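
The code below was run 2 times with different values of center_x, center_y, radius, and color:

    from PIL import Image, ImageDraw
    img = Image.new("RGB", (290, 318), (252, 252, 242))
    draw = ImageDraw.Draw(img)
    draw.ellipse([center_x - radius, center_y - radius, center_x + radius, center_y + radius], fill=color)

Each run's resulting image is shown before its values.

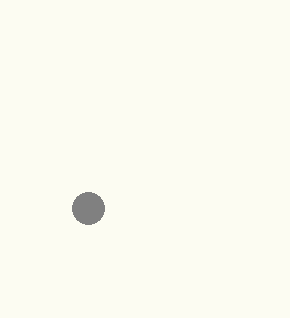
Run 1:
center_x = 88
center_y = 208
radius = 16
color = 'gray'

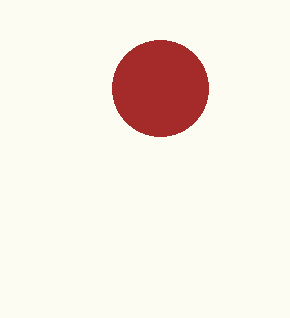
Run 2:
center_x = 160
center_y = 88
radius = 48
color = 'brown'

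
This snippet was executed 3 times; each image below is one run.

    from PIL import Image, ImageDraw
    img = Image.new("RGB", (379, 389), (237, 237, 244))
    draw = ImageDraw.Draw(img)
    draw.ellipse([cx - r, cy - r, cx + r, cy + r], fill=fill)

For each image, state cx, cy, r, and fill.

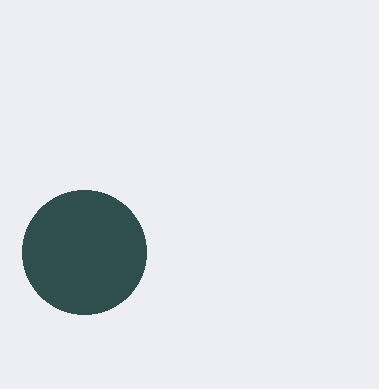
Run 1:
cx = 84, cy = 252, r = 62, fill = 'darkslategray'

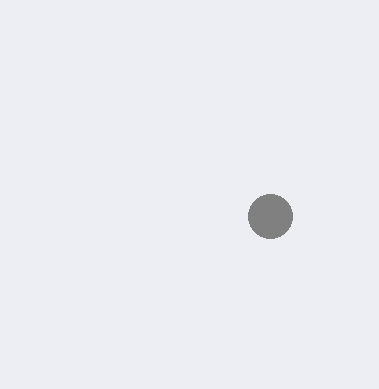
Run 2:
cx = 270
cy = 216
r = 22
fill = 'gray'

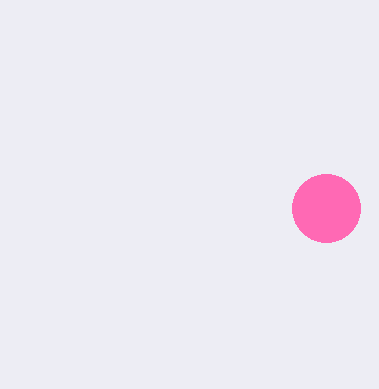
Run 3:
cx = 326, cy = 208, r = 34, fill = 'hotpink'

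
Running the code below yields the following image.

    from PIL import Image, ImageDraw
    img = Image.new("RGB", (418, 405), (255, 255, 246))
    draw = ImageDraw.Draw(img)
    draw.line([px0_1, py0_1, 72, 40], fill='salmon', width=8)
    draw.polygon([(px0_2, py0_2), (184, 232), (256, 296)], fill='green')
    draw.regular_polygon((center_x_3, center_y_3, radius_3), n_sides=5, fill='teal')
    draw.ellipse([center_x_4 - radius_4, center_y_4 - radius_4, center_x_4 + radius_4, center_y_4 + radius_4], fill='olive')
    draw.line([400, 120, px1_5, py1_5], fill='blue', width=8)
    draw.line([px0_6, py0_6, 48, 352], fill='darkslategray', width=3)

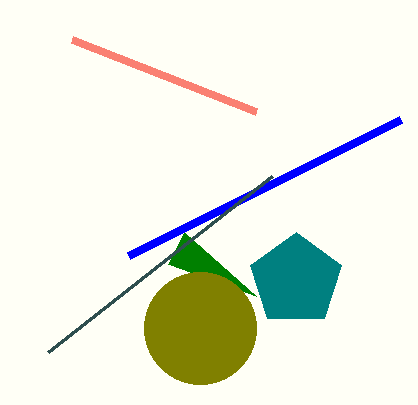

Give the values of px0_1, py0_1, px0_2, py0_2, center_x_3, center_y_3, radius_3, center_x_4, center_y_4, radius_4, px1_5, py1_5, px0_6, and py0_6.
px0_1 = 256; py0_1 = 112; px0_2 = 168; py0_2 = 264; center_x_3 = 296; center_y_3 = 280; radius_3 = 48; center_x_4 = 200; center_y_4 = 328; radius_4 = 56; px1_5 = 128; py1_5 = 256; px0_6 = 272; py0_6 = 176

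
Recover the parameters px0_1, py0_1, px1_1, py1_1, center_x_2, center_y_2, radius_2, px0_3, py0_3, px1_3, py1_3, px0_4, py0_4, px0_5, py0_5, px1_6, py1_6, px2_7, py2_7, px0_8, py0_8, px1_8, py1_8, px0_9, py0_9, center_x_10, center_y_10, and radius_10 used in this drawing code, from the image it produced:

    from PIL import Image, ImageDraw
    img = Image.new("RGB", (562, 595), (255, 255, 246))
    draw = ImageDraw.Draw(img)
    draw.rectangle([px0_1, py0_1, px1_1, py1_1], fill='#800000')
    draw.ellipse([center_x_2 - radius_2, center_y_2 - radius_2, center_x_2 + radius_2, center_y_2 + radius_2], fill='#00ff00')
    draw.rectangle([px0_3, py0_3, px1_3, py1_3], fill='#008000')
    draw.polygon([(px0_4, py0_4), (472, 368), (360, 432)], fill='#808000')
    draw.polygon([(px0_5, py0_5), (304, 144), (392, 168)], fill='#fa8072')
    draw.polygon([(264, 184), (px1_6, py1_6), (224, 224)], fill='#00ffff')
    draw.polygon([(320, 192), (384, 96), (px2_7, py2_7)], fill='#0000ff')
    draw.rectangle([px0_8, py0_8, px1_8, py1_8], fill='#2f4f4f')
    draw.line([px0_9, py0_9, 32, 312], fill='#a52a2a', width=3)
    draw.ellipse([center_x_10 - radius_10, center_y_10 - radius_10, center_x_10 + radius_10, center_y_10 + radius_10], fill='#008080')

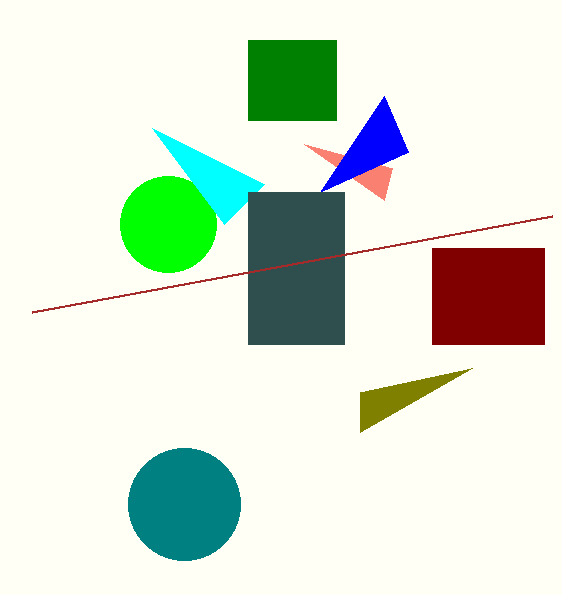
px0_1 = 432, py0_1 = 248, px1_1 = 544, py1_1 = 344, center_x_2 = 168, center_y_2 = 224, radius_2 = 48, px0_3 = 248, py0_3 = 40, px1_3 = 336, py1_3 = 120, px0_4 = 360, py0_4 = 392, px0_5 = 384, py0_5 = 200, px1_6 = 152, py1_6 = 128, px2_7 = 408, py2_7 = 152, px0_8 = 248, py0_8 = 192, px1_8 = 344, py1_8 = 344, px0_9 = 552, py0_9 = 216, center_x_10 = 184, center_y_10 = 504, radius_10 = 56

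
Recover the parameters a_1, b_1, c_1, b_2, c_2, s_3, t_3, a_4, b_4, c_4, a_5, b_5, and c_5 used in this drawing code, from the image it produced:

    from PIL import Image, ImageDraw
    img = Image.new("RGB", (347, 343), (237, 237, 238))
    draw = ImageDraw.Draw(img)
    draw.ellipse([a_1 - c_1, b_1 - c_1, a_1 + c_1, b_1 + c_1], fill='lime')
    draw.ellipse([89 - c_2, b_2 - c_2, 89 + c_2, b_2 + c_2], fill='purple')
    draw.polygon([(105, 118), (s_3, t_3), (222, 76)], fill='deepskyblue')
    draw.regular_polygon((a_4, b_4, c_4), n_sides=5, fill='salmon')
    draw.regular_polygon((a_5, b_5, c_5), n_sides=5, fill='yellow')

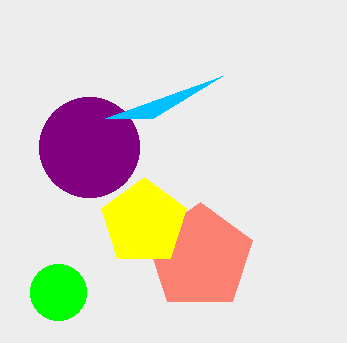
a_1 = 58, b_1 = 292, c_1 = 28, b_2 = 147, c_2 = 50, s_3 = 153, t_3 = 118, a_4 = 200, b_4 = 257, c_4 = 55, a_5 = 144, b_5 = 222, c_5 = 45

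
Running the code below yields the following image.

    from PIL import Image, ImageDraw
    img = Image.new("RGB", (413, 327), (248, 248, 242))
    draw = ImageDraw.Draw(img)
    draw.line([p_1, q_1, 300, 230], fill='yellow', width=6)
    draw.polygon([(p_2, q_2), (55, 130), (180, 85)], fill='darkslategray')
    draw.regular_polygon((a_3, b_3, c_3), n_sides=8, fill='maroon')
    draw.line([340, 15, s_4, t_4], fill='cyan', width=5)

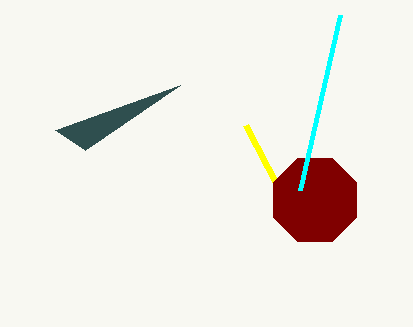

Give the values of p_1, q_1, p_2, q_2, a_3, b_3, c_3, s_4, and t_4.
p_1 = 245; q_1 = 125; p_2 = 85; q_2 = 150; a_3 = 315; b_3 = 200; c_3 = 45; s_4 = 300; t_4 = 190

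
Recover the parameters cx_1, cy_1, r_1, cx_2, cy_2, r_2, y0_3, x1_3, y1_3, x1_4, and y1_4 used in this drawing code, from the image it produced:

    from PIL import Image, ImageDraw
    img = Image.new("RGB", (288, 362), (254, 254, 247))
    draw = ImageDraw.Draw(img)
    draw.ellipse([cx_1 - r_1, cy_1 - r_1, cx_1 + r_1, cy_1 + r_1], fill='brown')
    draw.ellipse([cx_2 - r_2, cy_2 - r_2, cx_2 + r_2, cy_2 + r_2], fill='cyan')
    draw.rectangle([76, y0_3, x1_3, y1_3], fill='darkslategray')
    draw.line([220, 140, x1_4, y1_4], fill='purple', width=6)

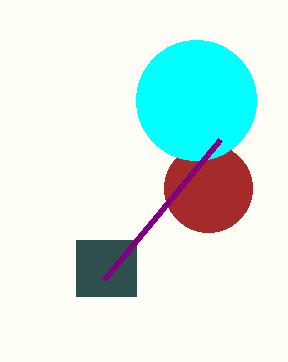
cx_1 = 208
cy_1 = 188
r_1 = 44
cx_2 = 196
cy_2 = 100
r_2 = 60
y0_3 = 240
x1_3 = 136
y1_3 = 296
x1_4 = 104
y1_4 = 280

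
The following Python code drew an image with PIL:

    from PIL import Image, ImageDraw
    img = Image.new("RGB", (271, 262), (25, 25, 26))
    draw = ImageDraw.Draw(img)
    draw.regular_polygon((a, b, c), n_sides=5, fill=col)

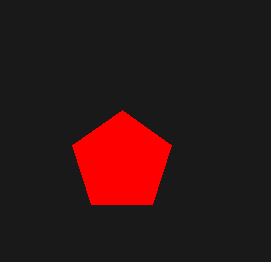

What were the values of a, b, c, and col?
a = 122; b = 162; c = 52; col = 'red'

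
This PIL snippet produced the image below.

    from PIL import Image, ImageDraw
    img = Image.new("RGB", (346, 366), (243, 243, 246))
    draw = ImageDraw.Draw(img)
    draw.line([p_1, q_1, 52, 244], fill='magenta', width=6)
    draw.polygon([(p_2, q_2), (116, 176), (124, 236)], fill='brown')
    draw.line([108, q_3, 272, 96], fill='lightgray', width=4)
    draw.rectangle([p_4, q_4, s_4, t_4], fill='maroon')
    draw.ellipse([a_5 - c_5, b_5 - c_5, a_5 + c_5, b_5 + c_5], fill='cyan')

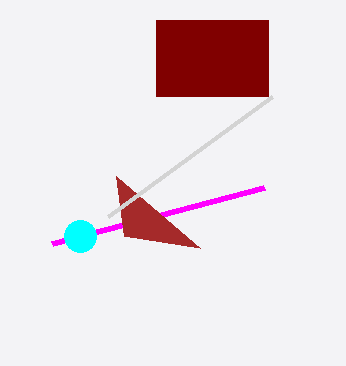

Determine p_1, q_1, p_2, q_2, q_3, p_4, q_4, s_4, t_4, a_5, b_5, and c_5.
p_1 = 264, q_1 = 188, p_2 = 200, q_2 = 248, q_3 = 216, p_4 = 156, q_4 = 20, s_4 = 268, t_4 = 96, a_5 = 80, b_5 = 236, c_5 = 16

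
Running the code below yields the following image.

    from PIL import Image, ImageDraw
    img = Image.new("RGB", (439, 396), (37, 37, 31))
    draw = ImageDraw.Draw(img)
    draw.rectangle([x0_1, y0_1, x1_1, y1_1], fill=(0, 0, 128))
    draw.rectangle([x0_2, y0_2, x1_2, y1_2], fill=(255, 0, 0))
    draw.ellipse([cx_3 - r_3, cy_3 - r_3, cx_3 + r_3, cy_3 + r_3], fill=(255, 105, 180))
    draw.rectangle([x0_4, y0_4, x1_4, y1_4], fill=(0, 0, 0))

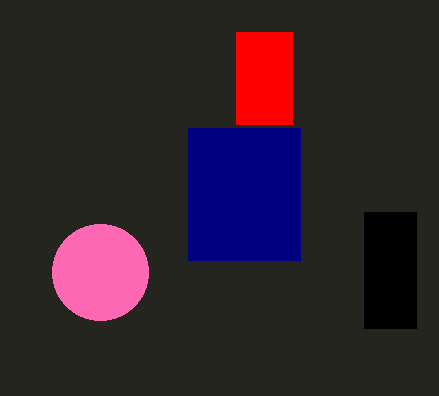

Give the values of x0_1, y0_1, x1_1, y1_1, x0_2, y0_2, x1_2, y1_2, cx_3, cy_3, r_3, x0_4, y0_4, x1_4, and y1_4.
x0_1 = 188; y0_1 = 128; x1_1 = 300; y1_1 = 260; x0_2 = 236; y0_2 = 32; x1_2 = 292; y1_2 = 124; cx_3 = 100; cy_3 = 272; r_3 = 48; x0_4 = 364; y0_4 = 212; x1_4 = 416; y1_4 = 328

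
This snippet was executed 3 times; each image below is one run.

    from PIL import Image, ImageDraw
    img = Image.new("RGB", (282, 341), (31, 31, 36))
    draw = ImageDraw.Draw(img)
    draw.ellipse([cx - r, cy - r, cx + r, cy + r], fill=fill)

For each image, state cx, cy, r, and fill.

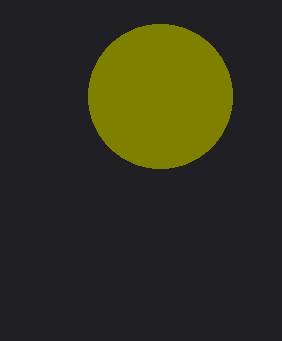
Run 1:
cx = 160
cy = 96
r = 72
fill = 'olive'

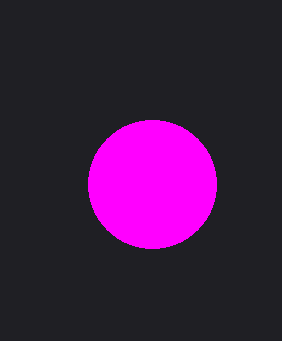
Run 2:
cx = 152
cy = 184
r = 64
fill = 'magenta'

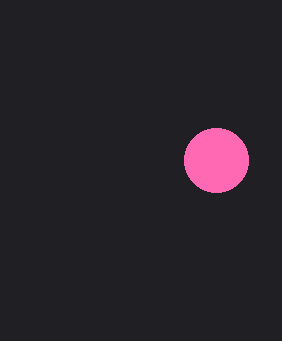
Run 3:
cx = 216, cy = 160, r = 32, fill = 'hotpink'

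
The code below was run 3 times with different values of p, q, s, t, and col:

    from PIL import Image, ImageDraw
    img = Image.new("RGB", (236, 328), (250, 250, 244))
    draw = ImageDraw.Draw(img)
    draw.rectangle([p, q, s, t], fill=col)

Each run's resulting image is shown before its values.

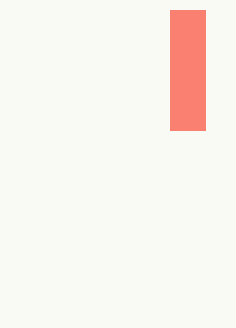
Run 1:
p = 170, q = 10, s = 205, t = 130, col = 'salmon'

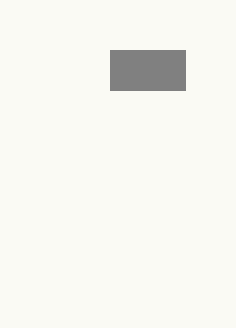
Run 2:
p = 110
q = 50
s = 185
t = 90
col = 'gray'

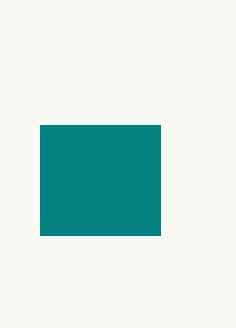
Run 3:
p = 40
q = 125
s = 160
t = 235
col = 'teal'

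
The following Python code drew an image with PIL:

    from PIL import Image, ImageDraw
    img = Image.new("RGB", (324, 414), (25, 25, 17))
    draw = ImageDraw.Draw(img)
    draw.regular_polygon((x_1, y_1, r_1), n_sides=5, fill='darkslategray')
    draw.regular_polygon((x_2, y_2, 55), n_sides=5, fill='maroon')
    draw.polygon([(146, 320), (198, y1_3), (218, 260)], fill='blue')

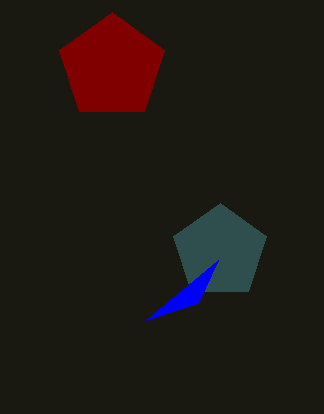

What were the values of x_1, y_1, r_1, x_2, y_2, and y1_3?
x_1 = 220; y_1 = 252; r_1 = 49; x_2 = 112; y_2 = 67; y1_3 = 303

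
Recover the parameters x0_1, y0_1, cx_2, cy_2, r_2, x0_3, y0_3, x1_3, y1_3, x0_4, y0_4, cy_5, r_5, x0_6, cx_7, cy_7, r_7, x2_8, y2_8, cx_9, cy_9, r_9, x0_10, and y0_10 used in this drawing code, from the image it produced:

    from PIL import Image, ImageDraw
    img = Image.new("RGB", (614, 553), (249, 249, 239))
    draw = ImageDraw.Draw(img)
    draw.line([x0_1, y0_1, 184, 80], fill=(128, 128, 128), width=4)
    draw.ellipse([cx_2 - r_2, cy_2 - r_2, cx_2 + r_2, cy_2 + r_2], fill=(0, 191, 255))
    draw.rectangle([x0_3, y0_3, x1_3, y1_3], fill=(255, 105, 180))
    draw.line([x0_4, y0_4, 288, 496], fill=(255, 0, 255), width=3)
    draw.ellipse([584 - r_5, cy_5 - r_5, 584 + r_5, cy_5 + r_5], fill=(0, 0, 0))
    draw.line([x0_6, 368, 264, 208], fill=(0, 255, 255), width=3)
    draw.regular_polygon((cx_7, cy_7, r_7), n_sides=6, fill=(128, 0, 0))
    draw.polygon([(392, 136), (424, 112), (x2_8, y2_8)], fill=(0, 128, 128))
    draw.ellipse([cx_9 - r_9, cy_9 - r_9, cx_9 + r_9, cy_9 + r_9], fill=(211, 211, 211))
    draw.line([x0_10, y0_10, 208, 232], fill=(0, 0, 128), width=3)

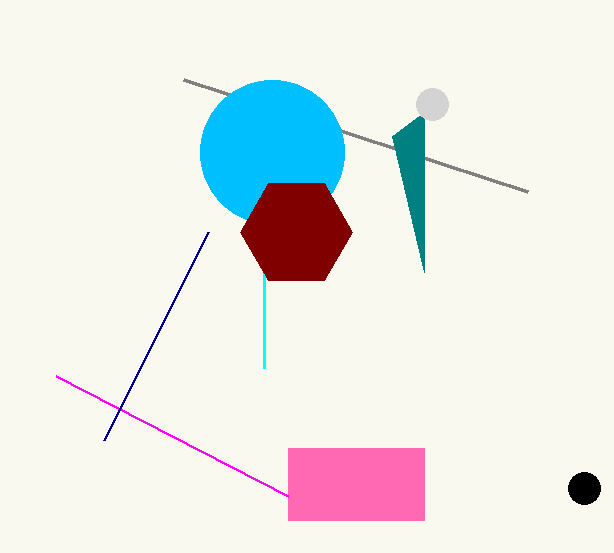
x0_1 = 528; y0_1 = 192; cx_2 = 272; cy_2 = 152; r_2 = 72; x0_3 = 288; y0_3 = 448; x1_3 = 424; y1_3 = 520; x0_4 = 56; y0_4 = 376; cy_5 = 488; r_5 = 16; x0_6 = 264; cx_7 = 296; cy_7 = 232; r_7 = 56; x2_8 = 424; y2_8 = 272; cx_9 = 432; cy_9 = 104; r_9 = 16; x0_10 = 104; y0_10 = 440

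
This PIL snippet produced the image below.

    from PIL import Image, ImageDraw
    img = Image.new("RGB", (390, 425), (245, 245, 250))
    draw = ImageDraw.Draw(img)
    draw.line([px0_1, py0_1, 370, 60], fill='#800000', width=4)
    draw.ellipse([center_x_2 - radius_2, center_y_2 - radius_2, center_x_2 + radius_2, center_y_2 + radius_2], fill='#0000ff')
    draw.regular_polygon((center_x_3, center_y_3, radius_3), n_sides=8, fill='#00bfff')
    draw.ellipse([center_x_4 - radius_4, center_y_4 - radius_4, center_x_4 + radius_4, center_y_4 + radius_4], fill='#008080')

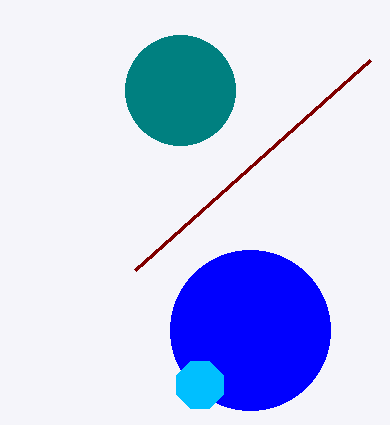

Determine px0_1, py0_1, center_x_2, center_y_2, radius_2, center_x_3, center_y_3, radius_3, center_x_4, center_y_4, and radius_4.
px0_1 = 135
py0_1 = 270
center_x_2 = 250
center_y_2 = 330
radius_2 = 80
center_x_3 = 200
center_y_3 = 385
radius_3 = 25
center_x_4 = 180
center_y_4 = 90
radius_4 = 55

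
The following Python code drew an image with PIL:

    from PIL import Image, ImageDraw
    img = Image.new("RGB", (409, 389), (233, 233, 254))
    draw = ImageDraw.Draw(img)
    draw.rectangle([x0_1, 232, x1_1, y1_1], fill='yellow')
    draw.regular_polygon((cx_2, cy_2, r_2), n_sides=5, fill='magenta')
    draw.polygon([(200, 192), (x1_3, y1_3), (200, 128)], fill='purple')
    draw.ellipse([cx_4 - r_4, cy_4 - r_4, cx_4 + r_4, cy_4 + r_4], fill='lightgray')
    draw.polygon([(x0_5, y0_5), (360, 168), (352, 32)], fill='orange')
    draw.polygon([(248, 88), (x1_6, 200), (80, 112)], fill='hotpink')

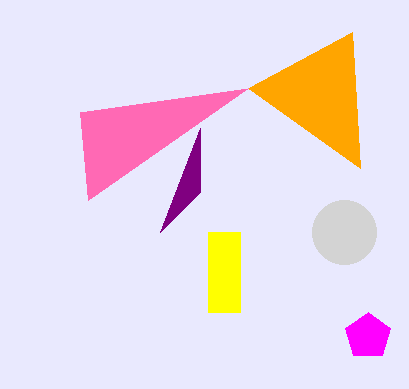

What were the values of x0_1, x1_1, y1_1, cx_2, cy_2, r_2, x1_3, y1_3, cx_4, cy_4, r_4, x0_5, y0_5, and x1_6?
x0_1 = 208, x1_1 = 240, y1_1 = 312, cx_2 = 368, cy_2 = 336, r_2 = 24, x1_3 = 160, y1_3 = 232, cx_4 = 344, cy_4 = 232, r_4 = 32, x0_5 = 248, y0_5 = 88, x1_6 = 88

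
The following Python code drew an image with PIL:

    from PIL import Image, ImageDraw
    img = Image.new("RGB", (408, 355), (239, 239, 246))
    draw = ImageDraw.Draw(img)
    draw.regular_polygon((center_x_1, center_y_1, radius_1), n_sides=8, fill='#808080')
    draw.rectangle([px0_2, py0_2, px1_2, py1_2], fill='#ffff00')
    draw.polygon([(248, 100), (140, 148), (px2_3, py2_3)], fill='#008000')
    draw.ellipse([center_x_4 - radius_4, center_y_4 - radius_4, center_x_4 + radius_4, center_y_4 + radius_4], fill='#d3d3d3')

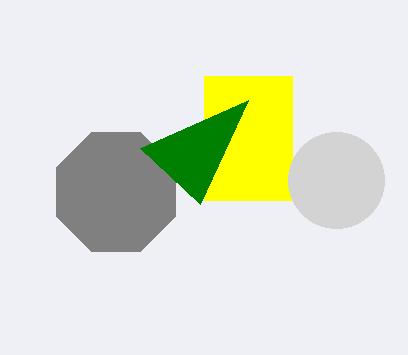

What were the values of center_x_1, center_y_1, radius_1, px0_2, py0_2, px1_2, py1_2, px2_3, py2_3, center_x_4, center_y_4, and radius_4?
center_x_1 = 116, center_y_1 = 192, radius_1 = 64, px0_2 = 204, py0_2 = 76, px1_2 = 292, py1_2 = 200, px2_3 = 200, py2_3 = 204, center_x_4 = 336, center_y_4 = 180, radius_4 = 48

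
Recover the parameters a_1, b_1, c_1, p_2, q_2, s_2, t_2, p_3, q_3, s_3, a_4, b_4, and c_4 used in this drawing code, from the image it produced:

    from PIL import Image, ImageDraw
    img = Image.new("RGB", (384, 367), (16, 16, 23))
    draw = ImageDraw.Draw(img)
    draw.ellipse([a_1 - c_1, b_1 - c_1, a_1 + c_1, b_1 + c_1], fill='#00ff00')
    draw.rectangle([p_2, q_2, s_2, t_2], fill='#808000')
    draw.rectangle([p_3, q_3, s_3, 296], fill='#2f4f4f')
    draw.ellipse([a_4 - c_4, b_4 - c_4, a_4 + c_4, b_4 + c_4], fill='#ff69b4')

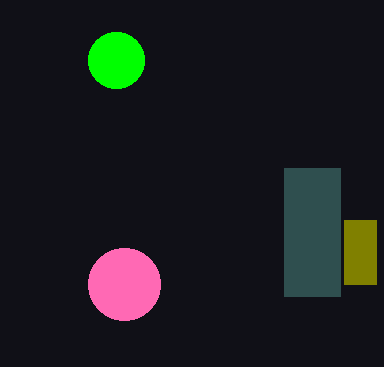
a_1 = 116; b_1 = 60; c_1 = 28; p_2 = 344; q_2 = 220; s_2 = 376; t_2 = 284; p_3 = 284; q_3 = 168; s_3 = 340; a_4 = 124; b_4 = 284; c_4 = 36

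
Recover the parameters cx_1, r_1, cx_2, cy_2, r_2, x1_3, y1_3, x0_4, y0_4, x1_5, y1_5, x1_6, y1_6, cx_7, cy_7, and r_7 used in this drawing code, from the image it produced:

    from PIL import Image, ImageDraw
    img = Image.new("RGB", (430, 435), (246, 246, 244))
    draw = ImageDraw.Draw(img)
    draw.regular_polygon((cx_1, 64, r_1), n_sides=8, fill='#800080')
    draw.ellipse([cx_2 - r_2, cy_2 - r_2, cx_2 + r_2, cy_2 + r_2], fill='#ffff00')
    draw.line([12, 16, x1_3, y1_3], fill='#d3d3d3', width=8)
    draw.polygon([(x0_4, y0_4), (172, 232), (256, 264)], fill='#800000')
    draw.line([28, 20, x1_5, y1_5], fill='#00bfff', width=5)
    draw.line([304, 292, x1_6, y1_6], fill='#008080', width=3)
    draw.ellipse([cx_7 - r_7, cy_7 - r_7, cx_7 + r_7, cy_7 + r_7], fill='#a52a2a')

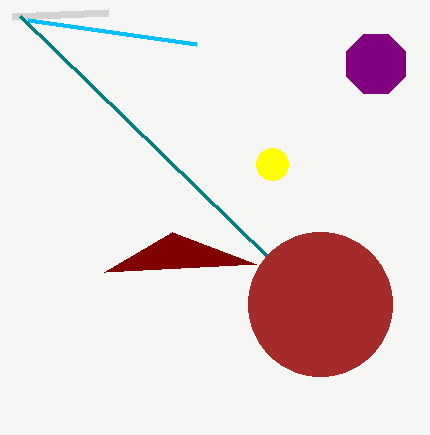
cx_1 = 376; r_1 = 32; cx_2 = 272; cy_2 = 164; r_2 = 16; x1_3 = 108; y1_3 = 12; x0_4 = 104; y0_4 = 272; x1_5 = 196; y1_5 = 44; x1_6 = 20; y1_6 = 16; cx_7 = 320; cy_7 = 304; r_7 = 72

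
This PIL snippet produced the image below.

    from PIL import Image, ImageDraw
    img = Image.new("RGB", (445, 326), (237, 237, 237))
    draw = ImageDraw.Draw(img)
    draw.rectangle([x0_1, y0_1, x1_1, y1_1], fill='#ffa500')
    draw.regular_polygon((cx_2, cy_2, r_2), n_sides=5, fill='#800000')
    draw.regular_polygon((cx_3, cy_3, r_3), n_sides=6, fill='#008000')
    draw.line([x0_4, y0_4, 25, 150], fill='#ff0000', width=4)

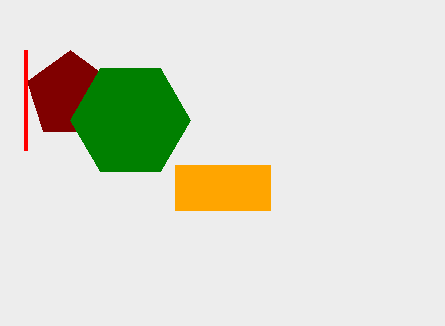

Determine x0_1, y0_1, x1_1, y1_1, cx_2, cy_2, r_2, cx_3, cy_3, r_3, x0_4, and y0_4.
x0_1 = 175, y0_1 = 165, x1_1 = 270, y1_1 = 210, cx_2 = 70, cy_2 = 95, r_2 = 45, cx_3 = 130, cy_3 = 120, r_3 = 60, x0_4 = 25, y0_4 = 50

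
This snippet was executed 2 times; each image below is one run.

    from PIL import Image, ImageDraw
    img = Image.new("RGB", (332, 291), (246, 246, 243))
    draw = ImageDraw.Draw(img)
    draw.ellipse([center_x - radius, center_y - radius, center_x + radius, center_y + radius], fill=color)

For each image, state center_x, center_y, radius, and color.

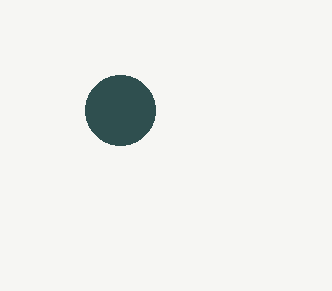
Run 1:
center_x = 120, center_y = 110, radius = 35, color = 'darkslategray'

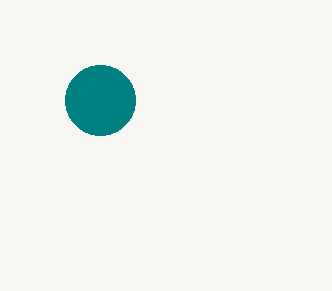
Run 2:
center_x = 100; center_y = 100; radius = 35; color = 'teal'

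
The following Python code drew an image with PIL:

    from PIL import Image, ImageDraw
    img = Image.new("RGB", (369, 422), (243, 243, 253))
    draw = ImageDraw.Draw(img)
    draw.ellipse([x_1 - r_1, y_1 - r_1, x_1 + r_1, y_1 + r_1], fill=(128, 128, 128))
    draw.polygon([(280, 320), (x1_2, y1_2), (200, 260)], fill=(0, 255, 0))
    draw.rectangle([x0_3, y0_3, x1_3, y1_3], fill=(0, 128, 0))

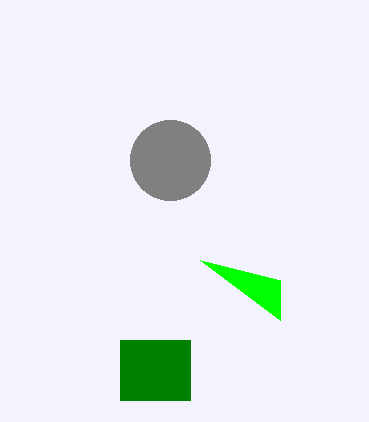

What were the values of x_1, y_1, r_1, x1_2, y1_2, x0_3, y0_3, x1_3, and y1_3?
x_1 = 170
y_1 = 160
r_1 = 40
x1_2 = 280
y1_2 = 280
x0_3 = 120
y0_3 = 340
x1_3 = 190
y1_3 = 400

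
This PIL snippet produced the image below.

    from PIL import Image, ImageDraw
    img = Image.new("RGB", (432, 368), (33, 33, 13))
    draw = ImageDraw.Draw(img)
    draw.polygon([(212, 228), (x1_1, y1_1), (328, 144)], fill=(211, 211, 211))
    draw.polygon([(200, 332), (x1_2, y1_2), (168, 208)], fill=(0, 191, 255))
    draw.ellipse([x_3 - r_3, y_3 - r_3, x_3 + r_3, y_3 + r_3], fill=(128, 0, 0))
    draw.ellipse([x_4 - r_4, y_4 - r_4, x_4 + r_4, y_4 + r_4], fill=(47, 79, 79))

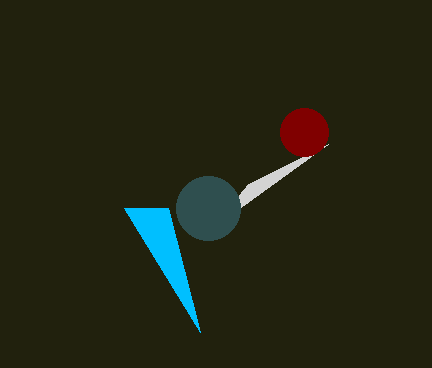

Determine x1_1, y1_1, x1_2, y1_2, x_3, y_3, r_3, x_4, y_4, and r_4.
x1_1 = 248; y1_1 = 184; x1_2 = 124; y1_2 = 208; x_3 = 304; y_3 = 132; r_3 = 24; x_4 = 208; y_4 = 208; r_4 = 32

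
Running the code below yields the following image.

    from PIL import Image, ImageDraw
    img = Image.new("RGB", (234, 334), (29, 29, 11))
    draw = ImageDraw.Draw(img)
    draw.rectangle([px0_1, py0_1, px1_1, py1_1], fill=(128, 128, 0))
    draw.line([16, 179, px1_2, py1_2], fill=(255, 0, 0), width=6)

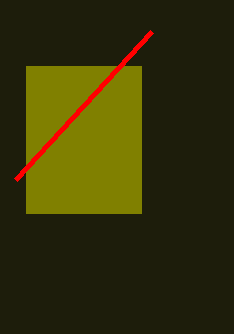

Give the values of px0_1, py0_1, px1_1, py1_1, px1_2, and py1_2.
px0_1 = 26; py0_1 = 66; px1_1 = 141; py1_1 = 213; px1_2 = 152; py1_2 = 31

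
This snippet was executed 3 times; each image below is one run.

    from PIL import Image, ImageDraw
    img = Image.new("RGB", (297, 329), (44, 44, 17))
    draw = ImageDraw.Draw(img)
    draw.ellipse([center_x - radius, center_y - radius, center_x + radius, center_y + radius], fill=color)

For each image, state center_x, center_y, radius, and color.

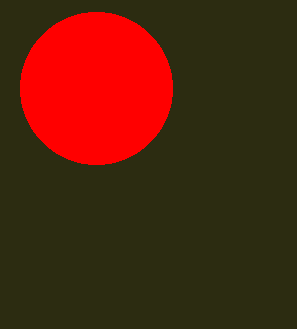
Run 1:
center_x = 96, center_y = 88, radius = 76, color = 'red'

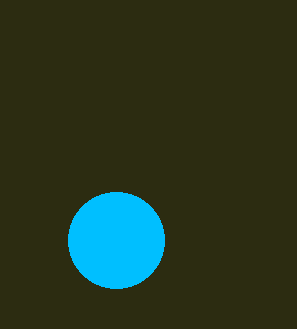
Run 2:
center_x = 116
center_y = 240
radius = 48
color = 'deepskyblue'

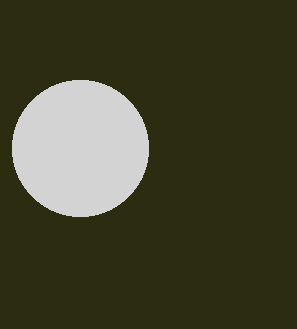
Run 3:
center_x = 80, center_y = 148, radius = 68, color = 'lightgray'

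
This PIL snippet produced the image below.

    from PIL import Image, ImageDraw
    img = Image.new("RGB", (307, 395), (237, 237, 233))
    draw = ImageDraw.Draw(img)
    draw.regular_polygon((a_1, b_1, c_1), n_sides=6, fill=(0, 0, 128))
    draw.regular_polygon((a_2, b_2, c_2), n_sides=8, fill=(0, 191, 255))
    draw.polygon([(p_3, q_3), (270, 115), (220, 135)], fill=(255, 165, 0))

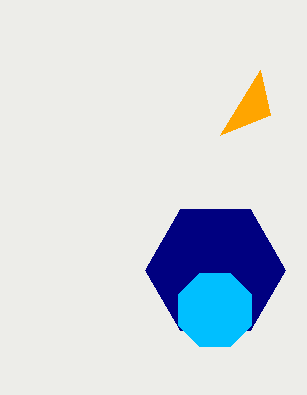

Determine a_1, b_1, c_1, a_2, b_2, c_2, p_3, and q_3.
a_1 = 215, b_1 = 270, c_1 = 70, a_2 = 215, b_2 = 310, c_2 = 40, p_3 = 260, q_3 = 70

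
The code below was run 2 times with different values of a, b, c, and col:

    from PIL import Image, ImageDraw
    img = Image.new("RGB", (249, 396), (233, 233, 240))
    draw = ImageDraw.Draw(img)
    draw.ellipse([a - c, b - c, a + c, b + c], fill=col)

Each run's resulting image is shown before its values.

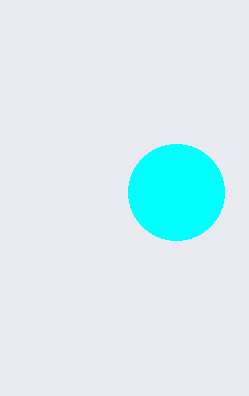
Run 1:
a = 176
b = 192
c = 48
col = 'cyan'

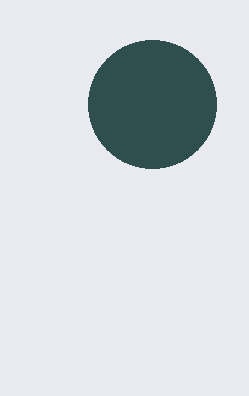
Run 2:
a = 152
b = 104
c = 64
col = 'darkslategray'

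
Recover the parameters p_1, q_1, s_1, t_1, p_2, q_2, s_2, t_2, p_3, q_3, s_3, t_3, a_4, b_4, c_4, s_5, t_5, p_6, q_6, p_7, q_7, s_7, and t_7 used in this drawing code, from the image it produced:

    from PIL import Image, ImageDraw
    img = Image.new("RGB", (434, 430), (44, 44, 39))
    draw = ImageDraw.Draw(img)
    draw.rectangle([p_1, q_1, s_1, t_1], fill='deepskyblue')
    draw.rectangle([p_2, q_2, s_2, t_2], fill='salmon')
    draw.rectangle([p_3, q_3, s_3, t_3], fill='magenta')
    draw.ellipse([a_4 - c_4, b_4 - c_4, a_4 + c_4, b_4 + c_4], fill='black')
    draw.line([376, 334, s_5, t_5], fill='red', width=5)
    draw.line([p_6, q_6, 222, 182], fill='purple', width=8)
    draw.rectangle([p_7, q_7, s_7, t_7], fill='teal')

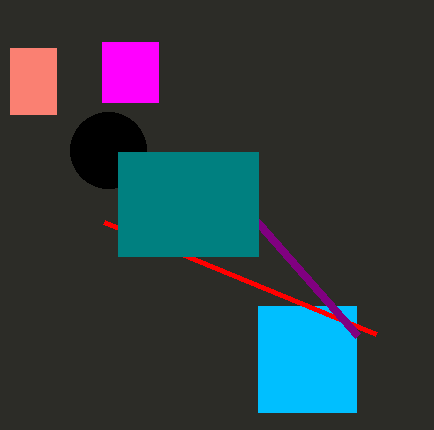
p_1 = 258
q_1 = 306
s_1 = 356
t_1 = 412
p_2 = 10
q_2 = 48
s_2 = 56
t_2 = 114
p_3 = 102
q_3 = 42
s_3 = 158
t_3 = 102
a_4 = 108
b_4 = 150
c_4 = 38
s_5 = 104
t_5 = 222
p_6 = 358
q_6 = 336
p_7 = 118
q_7 = 152
s_7 = 258
t_7 = 256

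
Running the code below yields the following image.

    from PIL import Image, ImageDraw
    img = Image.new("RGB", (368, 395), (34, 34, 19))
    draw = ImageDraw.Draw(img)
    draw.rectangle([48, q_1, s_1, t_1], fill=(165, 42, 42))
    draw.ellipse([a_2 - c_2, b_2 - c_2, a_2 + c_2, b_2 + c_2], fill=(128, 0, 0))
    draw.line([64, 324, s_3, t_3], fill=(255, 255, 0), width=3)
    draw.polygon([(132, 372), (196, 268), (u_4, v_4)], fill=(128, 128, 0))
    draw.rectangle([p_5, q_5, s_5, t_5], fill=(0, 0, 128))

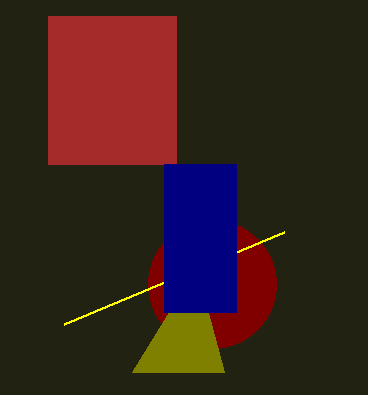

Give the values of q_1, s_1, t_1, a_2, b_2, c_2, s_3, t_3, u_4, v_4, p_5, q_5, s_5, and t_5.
q_1 = 16, s_1 = 176, t_1 = 164, a_2 = 212, b_2 = 284, c_2 = 64, s_3 = 284, t_3 = 232, u_4 = 224, v_4 = 372, p_5 = 164, q_5 = 164, s_5 = 236, t_5 = 312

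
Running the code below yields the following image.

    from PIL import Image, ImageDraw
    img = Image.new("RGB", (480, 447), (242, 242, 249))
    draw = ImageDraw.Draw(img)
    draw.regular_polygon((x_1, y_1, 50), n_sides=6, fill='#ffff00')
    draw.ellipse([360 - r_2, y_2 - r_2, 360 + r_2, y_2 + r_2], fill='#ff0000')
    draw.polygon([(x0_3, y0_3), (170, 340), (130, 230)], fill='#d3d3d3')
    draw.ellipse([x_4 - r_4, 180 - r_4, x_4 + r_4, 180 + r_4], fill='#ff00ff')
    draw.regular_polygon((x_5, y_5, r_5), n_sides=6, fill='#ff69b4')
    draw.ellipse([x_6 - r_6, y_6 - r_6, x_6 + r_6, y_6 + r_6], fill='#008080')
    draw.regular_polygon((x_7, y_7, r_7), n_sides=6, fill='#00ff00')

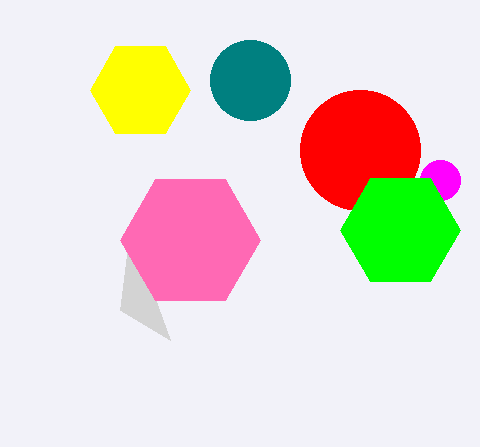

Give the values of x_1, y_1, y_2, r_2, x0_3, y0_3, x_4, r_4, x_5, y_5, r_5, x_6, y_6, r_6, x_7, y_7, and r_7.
x_1 = 140; y_1 = 90; y_2 = 150; r_2 = 60; x0_3 = 120; y0_3 = 310; x_4 = 440; r_4 = 20; x_5 = 190; y_5 = 240; r_5 = 70; x_6 = 250; y_6 = 80; r_6 = 40; x_7 = 400; y_7 = 230; r_7 = 60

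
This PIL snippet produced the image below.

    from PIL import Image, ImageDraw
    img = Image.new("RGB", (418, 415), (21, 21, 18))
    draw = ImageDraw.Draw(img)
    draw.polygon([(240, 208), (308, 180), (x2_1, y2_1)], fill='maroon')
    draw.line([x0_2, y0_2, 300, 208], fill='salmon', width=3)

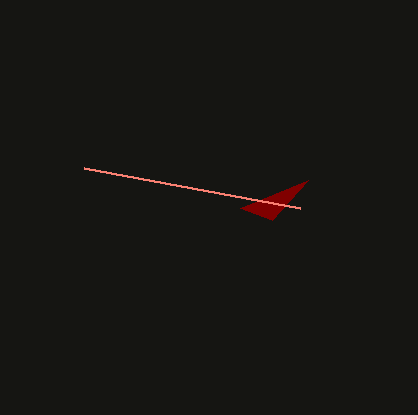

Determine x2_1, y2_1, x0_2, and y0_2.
x2_1 = 272; y2_1 = 220; x0_2 = 84; y0_2 = 168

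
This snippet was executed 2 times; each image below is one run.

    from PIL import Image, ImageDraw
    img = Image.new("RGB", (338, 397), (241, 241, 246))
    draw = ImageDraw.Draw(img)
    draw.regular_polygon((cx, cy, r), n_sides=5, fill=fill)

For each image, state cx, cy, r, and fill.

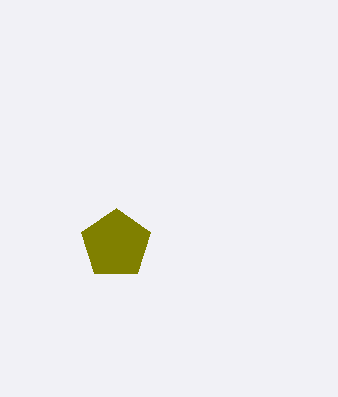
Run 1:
cx = 116
cy = 244
r = 36
fill = 'olive'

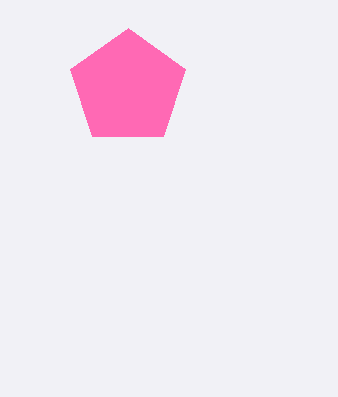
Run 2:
cx = 128, cy = 88, r = 60, fill = 'hotpink'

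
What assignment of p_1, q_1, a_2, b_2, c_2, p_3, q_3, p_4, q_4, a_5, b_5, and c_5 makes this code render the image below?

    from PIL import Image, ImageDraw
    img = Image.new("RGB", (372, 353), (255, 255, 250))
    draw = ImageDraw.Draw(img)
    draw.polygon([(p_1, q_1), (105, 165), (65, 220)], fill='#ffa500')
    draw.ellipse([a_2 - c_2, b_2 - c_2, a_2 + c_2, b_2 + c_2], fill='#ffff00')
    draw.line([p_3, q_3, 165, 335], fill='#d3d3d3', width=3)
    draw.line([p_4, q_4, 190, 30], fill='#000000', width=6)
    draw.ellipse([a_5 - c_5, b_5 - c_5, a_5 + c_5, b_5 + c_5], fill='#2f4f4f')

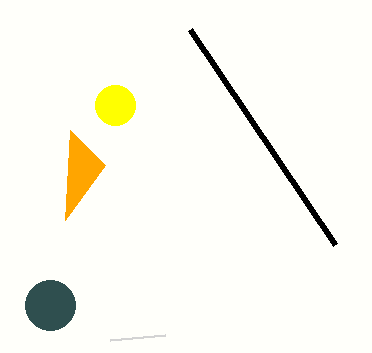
p_1 = 70; q_1 = 130; a_2 = 115; b_2 = 105; c_2 = 20; p_3 = 110; q_3 = 340; p_4 = 335; q_4 = 245; a_5 = 50; b_5 = 305; c_5 = 25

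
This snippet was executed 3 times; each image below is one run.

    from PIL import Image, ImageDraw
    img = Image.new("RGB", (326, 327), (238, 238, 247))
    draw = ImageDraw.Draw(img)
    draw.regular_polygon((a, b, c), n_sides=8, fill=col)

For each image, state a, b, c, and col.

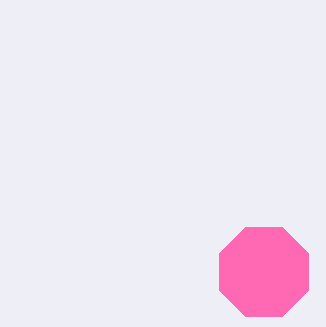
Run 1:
a = 264
b = 272
c = 48
col = 'hotpink'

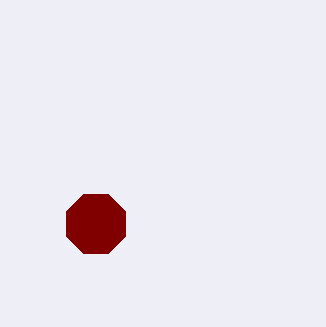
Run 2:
a = 96
b = 224
c = 32
col = 'maroon'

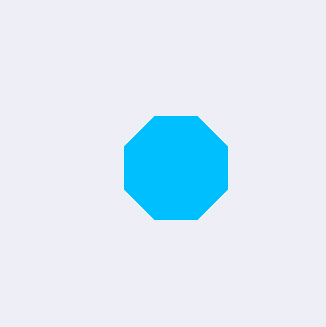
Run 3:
a = 176, b = 168, c = 56, col = 'deepskyblue'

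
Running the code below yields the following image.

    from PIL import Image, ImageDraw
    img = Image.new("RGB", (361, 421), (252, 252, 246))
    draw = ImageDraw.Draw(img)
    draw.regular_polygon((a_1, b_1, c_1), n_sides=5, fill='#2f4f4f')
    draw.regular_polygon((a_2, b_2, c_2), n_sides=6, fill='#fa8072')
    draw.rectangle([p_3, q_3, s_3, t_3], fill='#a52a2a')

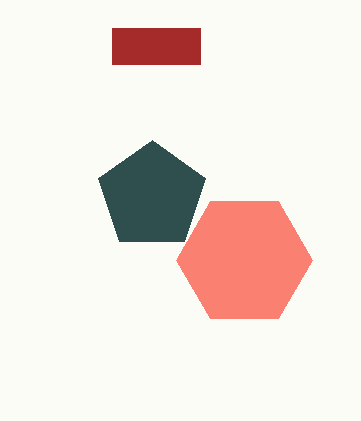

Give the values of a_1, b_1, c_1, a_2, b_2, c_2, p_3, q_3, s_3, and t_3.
a_1 = 152, b_1 = 196, c_1 = 56, a_2 = 244, b_2 = 260, c_2 = 68, p_3 = 112, q_3 = 28, s_3 = 200, t_3 = 64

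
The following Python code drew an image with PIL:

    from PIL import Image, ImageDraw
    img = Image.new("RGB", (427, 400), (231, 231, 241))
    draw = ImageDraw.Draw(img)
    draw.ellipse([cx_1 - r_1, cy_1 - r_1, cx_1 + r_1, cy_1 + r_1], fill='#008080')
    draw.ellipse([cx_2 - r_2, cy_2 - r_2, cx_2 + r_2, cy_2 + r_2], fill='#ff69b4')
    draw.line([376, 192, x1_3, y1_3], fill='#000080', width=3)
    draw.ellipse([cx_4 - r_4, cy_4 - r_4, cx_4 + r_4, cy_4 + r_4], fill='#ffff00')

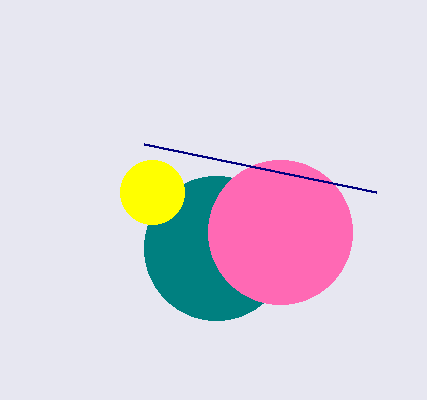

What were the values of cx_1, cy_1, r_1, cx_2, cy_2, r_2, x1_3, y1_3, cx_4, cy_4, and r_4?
cx_1 = 216; cy_1 = 248; r_1 = 72; cx_2 = 280; cy_2 = 232; r_2 = 72; x1_3 = 144; y1_3 = 144; cx_4 = 152; cy_4 = 192; r_4 = 32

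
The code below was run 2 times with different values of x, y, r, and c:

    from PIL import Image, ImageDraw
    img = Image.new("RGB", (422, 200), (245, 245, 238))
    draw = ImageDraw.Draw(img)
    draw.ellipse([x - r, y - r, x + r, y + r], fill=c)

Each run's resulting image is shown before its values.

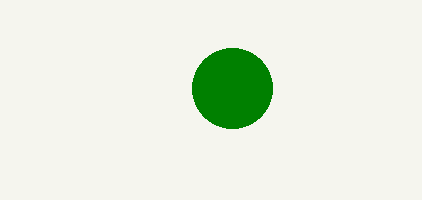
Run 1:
x = 232, y = 88, r = 40, c = 'green'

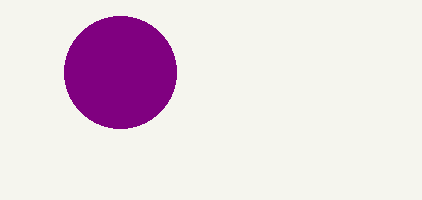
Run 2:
x = 120, y = 72, r = 56, c = 'purple'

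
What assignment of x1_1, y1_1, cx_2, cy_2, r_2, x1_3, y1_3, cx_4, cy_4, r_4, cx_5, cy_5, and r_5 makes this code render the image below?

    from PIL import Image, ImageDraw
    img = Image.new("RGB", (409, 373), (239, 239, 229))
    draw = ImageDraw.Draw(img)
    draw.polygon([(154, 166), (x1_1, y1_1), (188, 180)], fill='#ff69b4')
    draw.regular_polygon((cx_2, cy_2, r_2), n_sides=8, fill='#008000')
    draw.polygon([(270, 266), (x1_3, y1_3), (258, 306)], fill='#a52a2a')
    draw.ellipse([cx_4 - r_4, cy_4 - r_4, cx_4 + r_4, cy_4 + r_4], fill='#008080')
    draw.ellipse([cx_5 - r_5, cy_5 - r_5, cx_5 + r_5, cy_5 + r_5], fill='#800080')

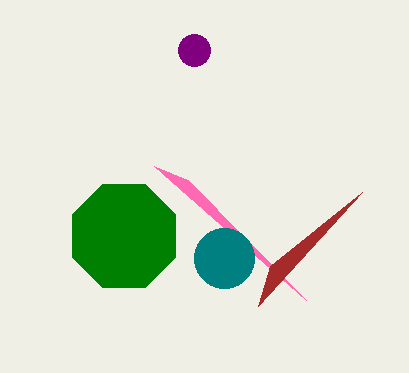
x1_1 = 306; y1_1 = 300; cx_2 = 124; cy_2 = 236; r_2 = 56; x1_3 = 362; y1_3 = 192; cx_4 = 224; cy_4 = 258; r_4 = 30; cx_5 = 194; cy_5 = 50; r_5 = 16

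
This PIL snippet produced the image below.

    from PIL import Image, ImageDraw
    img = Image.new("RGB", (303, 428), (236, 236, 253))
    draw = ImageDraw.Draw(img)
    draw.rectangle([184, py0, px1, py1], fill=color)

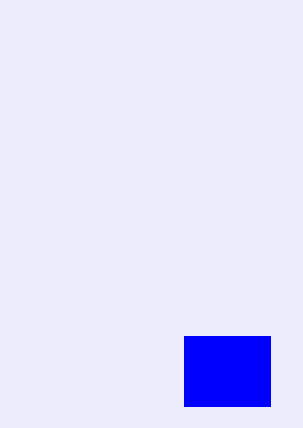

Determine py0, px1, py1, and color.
py0 = 336
px1 = 270
py1 = 406
color = 'blue'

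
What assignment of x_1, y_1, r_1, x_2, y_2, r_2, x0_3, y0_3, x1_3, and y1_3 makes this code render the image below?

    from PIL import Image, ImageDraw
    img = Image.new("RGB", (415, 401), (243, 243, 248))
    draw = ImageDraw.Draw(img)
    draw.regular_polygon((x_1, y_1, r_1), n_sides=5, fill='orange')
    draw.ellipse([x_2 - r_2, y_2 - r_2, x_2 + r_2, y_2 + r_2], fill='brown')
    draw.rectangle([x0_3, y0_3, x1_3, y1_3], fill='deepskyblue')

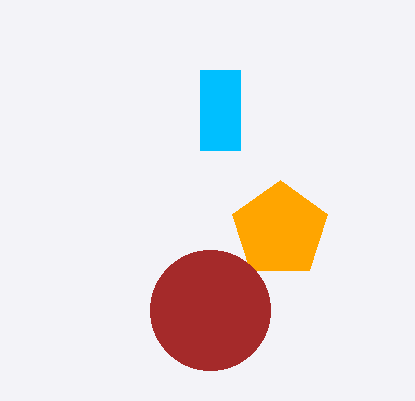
x_1 = 280
y_1 = 230
r_1 = 50
x_2 = 210
y_2 = 310
r_2 = 60
x0_3 = 200
y0_3 = 70
x1_3 = 240
y1_3 = 150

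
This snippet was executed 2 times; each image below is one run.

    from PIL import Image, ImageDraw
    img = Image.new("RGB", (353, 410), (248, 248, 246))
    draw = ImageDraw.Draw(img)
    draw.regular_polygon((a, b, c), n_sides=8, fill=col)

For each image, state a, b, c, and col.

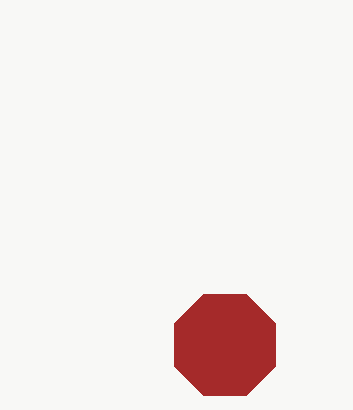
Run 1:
a = 225; b = 345; c = 55; col = 'brown'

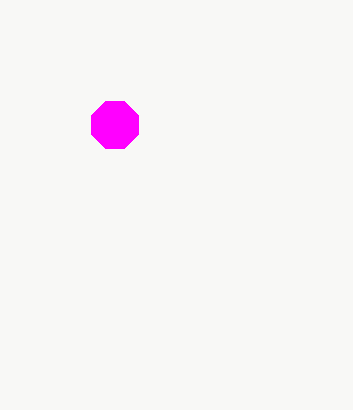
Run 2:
a = 115
b = 125
c = 25
col = 'magenta'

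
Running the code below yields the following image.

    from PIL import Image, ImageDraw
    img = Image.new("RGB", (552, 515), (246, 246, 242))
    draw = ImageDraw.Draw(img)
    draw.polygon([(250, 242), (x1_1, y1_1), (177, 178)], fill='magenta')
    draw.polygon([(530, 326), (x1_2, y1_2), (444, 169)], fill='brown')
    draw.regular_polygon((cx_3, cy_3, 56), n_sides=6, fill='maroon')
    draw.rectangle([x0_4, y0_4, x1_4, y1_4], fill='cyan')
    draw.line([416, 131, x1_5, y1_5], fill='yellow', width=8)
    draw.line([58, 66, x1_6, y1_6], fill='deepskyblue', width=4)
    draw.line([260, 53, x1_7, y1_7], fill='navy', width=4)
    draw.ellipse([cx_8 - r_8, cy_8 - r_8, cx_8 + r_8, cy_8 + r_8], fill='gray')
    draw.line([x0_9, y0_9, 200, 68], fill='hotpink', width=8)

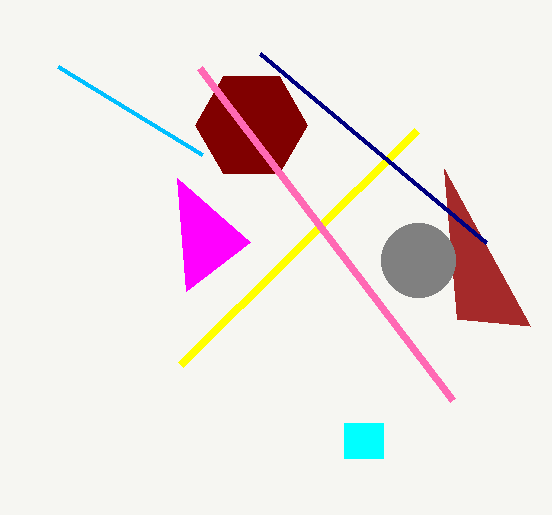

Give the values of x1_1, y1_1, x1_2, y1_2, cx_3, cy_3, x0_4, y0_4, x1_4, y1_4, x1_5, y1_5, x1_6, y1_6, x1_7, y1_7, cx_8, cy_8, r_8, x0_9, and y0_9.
x1_1 = 186
y1_1 = 291
x1_2 = 457
y1_2 = 319
cx_3 = 251
cy_3 = 125
x0_4 = 344
y0_4 = 423
x1_4 = 383
y1_4 = 458
x1_5 = 180
y1_5 = 365
x1_6 = 202
y1_6 = 154
x1_7 = 486
y1_7 = 242
cx_8 = 418
cy_8 = 260
r_8 = 37
x0_9 = 453
y0_9 = 400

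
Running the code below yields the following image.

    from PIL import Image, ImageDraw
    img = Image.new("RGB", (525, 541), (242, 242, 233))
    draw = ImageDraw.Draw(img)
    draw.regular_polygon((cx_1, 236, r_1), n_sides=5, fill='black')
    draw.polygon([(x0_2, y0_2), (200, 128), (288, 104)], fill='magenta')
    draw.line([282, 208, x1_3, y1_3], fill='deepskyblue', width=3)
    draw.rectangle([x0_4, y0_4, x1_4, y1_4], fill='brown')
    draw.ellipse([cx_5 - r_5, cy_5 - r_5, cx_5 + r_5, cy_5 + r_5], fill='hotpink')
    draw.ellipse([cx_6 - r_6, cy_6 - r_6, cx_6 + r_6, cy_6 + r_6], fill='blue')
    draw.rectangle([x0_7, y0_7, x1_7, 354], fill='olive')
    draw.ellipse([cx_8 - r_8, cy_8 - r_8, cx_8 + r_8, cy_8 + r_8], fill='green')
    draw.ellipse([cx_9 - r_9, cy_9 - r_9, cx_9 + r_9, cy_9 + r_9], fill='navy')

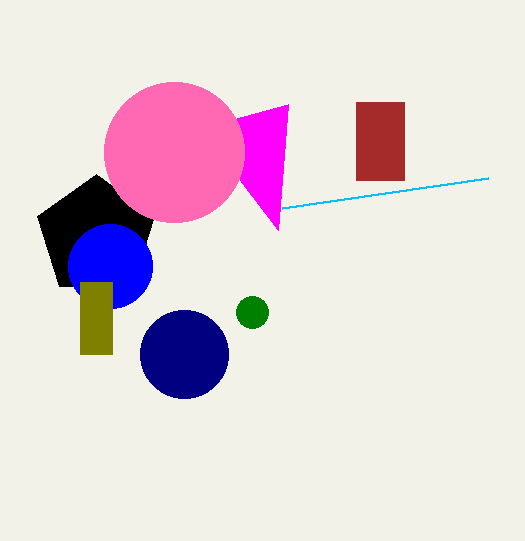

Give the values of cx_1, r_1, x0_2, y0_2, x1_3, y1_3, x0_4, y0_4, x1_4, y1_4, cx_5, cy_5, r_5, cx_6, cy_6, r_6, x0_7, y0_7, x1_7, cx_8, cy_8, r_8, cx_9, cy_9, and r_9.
cx_1 = 96
r_1 = 62
x0_2 = 278
y0_2 = 230
x1_3 = 488
y1_3 = 178
x0_4 = 356
y0_4 = 102
x1_4 = 404
y1_4 = 180
cx_5 = 174
cy_5 = 152
r_5 = 70
cx_6 = 110
cy_6 = 266
r_6 = 42
x0_7 = 80
y0_7 = 282
x1_7 = 112
cx_8 = 252
cy_8 = 312
r_8 = 16
cx_9 = 184
cy_9 = 354
r_9 = 44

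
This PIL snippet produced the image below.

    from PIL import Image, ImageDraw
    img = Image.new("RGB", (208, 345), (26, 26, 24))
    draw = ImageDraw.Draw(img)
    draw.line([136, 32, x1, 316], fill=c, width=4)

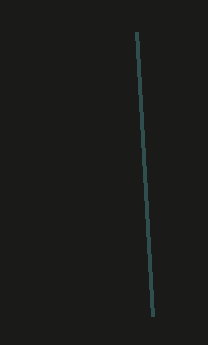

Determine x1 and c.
x1 = 152
c = 'darkslategray'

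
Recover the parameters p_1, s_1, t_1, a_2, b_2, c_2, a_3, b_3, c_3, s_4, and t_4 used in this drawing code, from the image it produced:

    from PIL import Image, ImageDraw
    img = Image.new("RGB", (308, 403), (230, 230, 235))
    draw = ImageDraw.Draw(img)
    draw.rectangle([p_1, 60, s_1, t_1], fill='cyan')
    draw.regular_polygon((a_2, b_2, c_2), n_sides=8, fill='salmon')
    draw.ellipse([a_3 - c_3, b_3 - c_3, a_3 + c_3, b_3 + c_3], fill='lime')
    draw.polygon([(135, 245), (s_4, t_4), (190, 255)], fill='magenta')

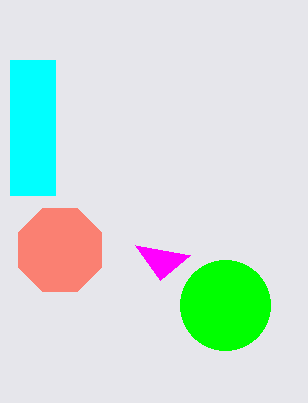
p_1 = 10
s_1 = 55
t_1 = 195
a_2 = 60
b_2 = 250
c_2 = 45
a_3 = 225
b_3 = 305
c_3 = 45
s_4 = 160
t_4 = 280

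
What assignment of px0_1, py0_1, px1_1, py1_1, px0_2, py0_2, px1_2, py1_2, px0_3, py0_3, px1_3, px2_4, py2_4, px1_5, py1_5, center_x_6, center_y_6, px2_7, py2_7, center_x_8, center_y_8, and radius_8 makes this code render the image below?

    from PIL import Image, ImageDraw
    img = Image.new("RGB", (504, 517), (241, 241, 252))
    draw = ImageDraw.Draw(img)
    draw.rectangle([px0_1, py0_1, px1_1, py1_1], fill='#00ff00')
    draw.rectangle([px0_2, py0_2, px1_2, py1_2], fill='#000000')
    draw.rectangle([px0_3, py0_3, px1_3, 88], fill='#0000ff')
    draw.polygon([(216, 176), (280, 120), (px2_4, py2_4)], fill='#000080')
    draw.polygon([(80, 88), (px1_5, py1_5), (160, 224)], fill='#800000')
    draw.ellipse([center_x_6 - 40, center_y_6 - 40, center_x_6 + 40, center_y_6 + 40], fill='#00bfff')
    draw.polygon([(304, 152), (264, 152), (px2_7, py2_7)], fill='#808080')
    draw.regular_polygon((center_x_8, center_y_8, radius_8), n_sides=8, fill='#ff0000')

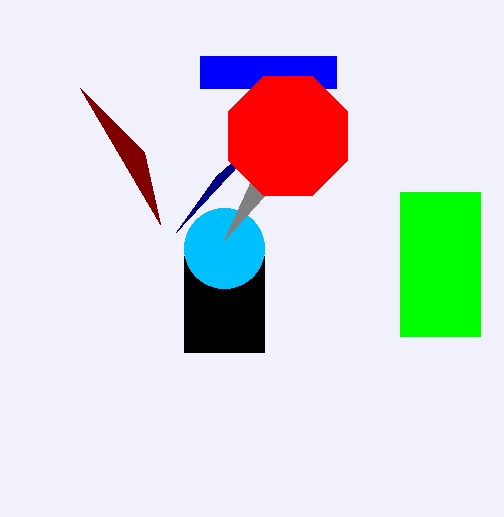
px0_1 = 400; py0_1 = 192; px1_1 = 480; py1_1 = 336; px0_2 = 184; py0_2 = 256; px1_2 = 264; py1_2 = 352; px0_3 = 200; py0_3 = 56; px1_3 = 336; px2_4 = 176; py2_4 = 232; px1_5 = 144; py1_5 = 152; center_x_6 = 224; center_y_6 = 248; px2_7 = 224; py2_7 = 240; center_x_8 = 288; center_y_8 = 136; radius_8 = 64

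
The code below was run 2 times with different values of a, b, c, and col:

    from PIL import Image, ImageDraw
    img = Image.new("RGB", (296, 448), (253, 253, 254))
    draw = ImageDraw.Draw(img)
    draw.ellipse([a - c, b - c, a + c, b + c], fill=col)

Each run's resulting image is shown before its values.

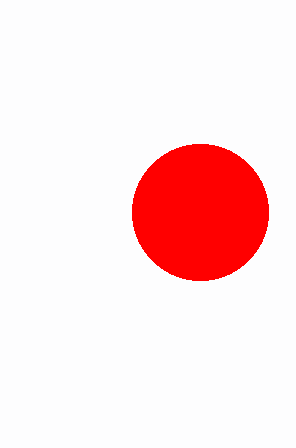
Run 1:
a = 200, b = 212, c = 68, col = 'red'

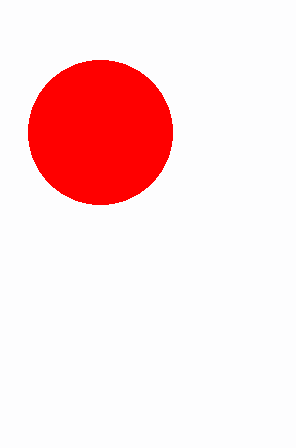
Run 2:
a = 100
b = 132
c = 72
col = 'red'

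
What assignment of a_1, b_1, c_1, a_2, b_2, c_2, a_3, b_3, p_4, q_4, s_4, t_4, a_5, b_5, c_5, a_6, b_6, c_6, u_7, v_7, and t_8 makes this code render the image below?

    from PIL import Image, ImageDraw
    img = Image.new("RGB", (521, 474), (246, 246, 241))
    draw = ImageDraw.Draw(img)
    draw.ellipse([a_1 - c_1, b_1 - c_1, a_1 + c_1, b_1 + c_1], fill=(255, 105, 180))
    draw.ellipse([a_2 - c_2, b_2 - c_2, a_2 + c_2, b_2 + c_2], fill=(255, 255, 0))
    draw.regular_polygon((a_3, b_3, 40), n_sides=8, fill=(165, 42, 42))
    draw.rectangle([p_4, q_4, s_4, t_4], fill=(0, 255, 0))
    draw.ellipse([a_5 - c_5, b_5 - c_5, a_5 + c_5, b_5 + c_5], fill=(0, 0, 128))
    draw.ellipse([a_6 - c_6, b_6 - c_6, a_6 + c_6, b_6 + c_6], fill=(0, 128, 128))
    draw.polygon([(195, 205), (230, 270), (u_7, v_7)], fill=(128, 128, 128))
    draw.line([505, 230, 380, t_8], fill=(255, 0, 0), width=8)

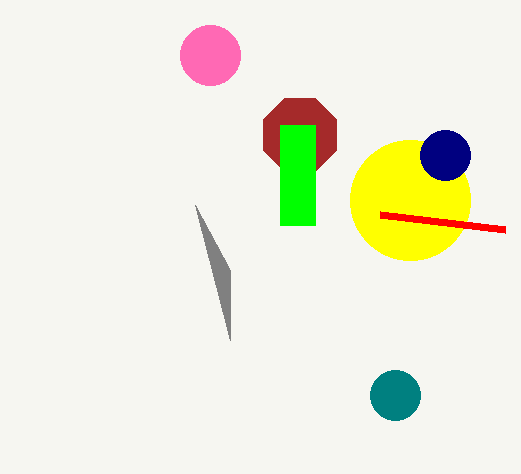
a_1 = 210, b_1 = 55, c_1 = 30, a_2 = 410, b_2 = 200, c_2 = 60, a_3 = 300, b_3 = 135, p_4 = 280, q_4 = 125, s_4 = 315, t_4 = 225, a_5 = 445, b_5 = 155, c_5 = 25, a_6 = 395, b_6 = 395, c_6 = 25, u_7 = 230, v_7 = 340, t_8 = 215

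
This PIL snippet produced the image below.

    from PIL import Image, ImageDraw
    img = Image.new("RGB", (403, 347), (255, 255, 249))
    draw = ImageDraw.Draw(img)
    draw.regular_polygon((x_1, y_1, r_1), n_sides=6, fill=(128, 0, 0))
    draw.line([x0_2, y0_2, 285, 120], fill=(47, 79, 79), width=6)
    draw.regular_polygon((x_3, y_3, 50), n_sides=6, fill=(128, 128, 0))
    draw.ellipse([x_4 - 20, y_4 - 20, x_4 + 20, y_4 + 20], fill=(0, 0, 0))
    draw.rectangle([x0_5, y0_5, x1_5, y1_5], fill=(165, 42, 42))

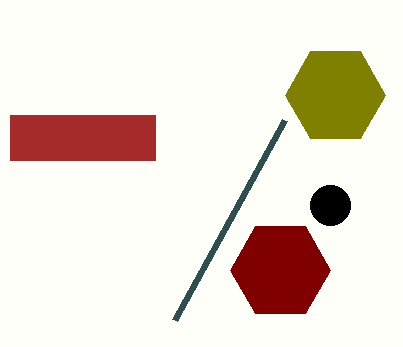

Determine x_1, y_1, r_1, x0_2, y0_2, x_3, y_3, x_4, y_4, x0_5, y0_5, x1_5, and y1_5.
x_1 = 280
y_1 = 270
r_1 = 50
x0_2 = 175
y0_2 = 320
x_3 = 335
y_3 = 95
x_4 = 330
y_4 = 205
x0_5 = 10
y0_5 = 115
x1_5 = 155
y1_5 = 160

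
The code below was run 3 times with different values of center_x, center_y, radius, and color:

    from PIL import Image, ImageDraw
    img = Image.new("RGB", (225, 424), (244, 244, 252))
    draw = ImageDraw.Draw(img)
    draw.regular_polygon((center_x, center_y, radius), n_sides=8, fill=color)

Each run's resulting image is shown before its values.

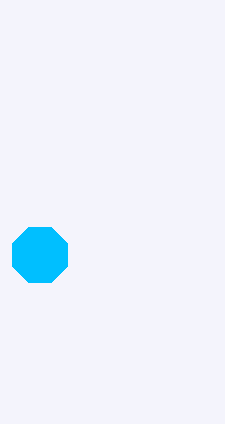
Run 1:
center_x = 40
center_y = 255
radius = 30
color = 'deepskyblue'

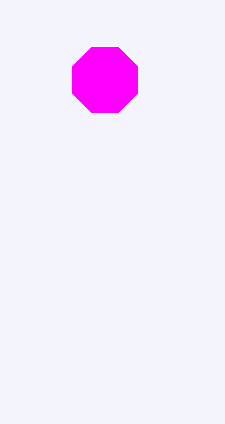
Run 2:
center_x = 105; center_y = 80; radius = 35; color = 'magenta'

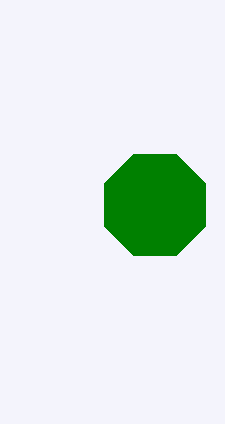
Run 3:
center_x = 155; center_y = 205; radius = 55; color = 'green'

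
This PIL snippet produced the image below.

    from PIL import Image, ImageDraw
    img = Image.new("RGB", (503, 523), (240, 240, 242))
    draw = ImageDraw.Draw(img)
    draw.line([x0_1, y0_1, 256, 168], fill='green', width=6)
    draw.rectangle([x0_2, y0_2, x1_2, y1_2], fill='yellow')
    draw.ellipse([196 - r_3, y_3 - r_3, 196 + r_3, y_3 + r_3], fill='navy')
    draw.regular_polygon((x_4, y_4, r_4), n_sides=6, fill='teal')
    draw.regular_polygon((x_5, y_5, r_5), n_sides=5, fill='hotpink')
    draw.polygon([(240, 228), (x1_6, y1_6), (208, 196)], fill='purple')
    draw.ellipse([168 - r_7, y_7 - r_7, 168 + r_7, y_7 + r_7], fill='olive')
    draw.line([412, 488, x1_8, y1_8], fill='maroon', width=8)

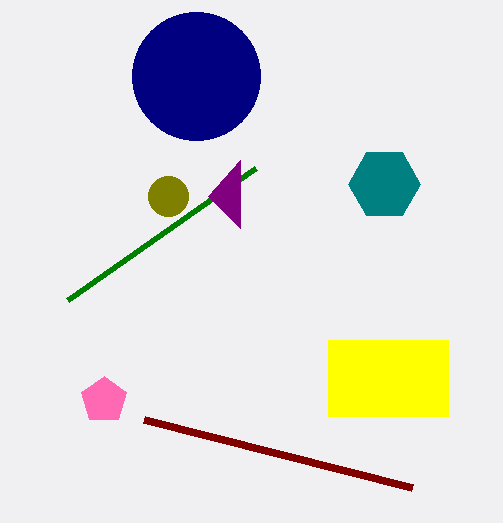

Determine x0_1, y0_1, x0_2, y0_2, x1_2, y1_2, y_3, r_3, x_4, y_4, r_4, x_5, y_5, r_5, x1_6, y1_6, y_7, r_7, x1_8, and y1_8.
x0_1 = 68, y0_1 = 300, x0_2 = 328, y0_2 = 340, x1_2 = 448, y1_2 = 416, y_3 = 76, r_3 = 64, x_4 = 384, y_4 = 184, r_4 = 36, x_5 = 104, y_5 = 400, r_5 = 24, x1_6 = 240, y1_6 = 160, y_7 = 196, r_7 = 20, x1_8 = 144, y1_8 = 420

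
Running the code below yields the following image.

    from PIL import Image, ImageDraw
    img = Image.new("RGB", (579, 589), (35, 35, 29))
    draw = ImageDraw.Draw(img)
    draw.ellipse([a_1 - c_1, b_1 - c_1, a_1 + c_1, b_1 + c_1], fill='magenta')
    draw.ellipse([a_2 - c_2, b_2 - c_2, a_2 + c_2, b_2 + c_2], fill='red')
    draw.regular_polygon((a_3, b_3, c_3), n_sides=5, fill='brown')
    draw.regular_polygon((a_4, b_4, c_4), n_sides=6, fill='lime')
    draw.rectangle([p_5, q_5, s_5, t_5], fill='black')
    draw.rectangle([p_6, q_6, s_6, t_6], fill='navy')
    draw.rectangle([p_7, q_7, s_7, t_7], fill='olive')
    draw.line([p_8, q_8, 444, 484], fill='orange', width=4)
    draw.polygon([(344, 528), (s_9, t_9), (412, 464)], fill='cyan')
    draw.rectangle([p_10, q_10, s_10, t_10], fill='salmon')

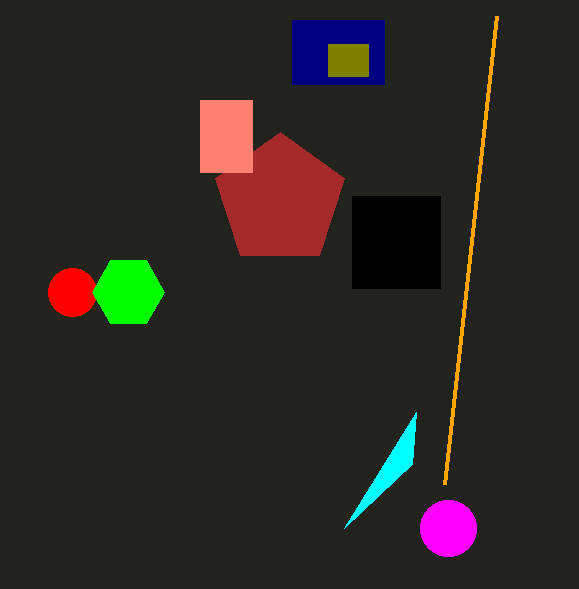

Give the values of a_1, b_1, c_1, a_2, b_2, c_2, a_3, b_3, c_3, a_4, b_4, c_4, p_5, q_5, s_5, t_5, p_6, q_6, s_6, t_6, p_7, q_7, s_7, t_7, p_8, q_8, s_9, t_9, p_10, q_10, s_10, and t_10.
a_1 = 448
b_1 = 528
c_1 = 28
a_2 = 72
b_2 = 292
c_2 = 24
a_3 = 280
b_3 = 200
c_3 = 68
a_4 = 128
b_4 = 292
c_4 = 36
p_5 = 352
q_5 = 196
s_5 = 440
t_5 = 288
p_6 = 292
q_6 = 20
s_6 = 384
t_6 = 84
p_7 = 328
q_7 = 44
s_7 = 368
t_7 = 76
p_8 = 496
q_8 = 16
s_9 = 416
t_9 = 412
p_10 = 200
q_10 = 100
s_10 = 252
t_10 = 172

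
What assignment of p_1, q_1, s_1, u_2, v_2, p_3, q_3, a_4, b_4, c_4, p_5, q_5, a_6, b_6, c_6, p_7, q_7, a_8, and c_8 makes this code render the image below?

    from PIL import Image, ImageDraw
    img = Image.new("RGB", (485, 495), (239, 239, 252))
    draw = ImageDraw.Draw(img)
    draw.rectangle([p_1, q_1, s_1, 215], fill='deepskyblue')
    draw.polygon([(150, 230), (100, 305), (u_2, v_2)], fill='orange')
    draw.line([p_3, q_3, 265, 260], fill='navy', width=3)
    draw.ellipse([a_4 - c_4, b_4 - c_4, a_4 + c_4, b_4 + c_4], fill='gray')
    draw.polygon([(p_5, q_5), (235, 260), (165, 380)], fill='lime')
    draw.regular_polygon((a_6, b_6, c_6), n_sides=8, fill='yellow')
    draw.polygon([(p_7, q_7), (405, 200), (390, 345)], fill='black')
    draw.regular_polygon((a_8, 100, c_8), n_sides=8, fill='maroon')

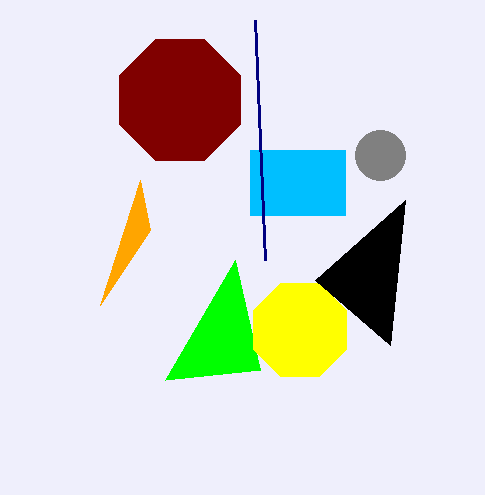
p_1 = 250
q_1 = 150
s_1 = 345
u_2 = 140
v_2 = 180
p_3 = 255
q_3 = 20
a_4 = 380
b_4 = 155
c_4 = 25
p_5 = 260
q_5 = 370
a_6 = 300
b_6 = 330
c_6 = 50
p_7 = 315
q_7 = 280
a_8 = 180
c_8 = 65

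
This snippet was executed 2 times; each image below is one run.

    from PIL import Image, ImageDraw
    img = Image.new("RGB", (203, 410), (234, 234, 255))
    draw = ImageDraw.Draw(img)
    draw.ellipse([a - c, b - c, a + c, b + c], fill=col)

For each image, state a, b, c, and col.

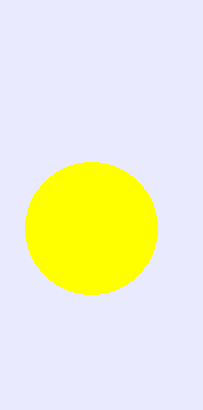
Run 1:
a = 91
b = 228
c = 66
col = 'yellow'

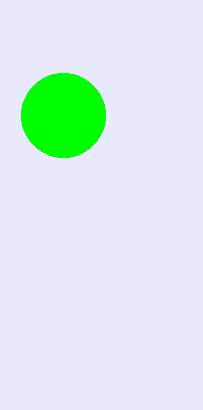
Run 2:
a = 63; b = 115; c = 42; col = 'lime'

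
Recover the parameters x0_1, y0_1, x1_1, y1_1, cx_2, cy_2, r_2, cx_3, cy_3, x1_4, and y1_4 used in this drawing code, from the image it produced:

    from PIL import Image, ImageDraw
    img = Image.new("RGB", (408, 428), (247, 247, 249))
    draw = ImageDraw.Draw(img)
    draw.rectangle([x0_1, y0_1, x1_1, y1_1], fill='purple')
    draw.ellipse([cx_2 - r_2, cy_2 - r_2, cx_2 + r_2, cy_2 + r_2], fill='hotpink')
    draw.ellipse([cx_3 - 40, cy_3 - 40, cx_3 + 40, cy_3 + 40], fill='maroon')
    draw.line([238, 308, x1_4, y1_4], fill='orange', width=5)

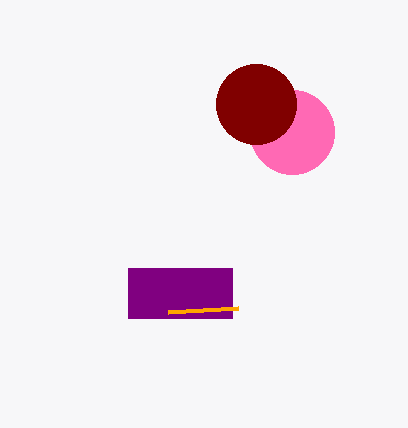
x0_1 = 128, y0_1 = 268, x1_1 = 232, y1_1 = 318, cx_2 = 292, cy_2 = 132, r_2 = 42, cx_3 = 256, cy_3 = 104, x1_4 = 168, y1_4 = 312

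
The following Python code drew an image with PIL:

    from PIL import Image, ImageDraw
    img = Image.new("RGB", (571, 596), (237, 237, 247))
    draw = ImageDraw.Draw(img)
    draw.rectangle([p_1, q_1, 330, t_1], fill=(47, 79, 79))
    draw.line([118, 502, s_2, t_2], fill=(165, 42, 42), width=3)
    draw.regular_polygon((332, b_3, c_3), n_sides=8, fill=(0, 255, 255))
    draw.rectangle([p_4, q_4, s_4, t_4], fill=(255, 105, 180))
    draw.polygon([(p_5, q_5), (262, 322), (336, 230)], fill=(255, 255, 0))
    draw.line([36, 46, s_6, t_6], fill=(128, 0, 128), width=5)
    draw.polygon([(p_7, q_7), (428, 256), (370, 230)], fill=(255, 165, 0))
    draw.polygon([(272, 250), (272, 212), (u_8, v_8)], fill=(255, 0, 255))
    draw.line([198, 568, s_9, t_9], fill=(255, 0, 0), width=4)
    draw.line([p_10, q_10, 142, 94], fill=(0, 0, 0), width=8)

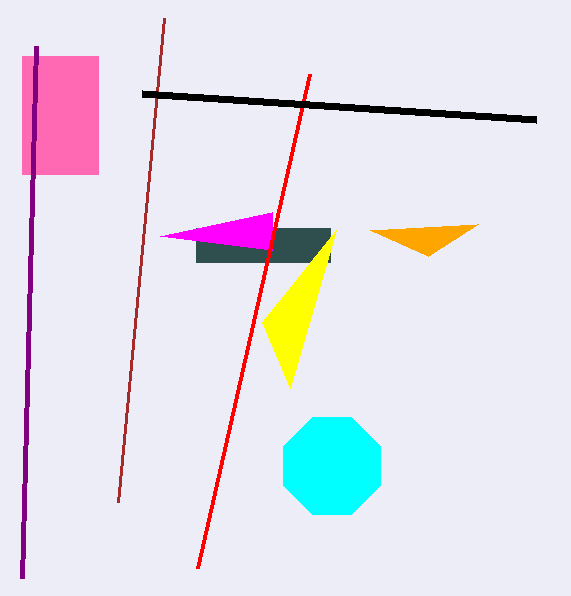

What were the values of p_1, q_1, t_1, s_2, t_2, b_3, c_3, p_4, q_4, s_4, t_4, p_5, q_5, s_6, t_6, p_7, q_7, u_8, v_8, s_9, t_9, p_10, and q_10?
p_1 = 196
q_1 = 228
t_1 = 262
s_2 = 164
t_2 = 18
b_3 = 466
c_3 = 52
p_4 = 22
q_4 = 56
s_4 = 98
t_4 = 174
p_5 = 290
q_5 = 388
s_6 = 22
t_6 = 578
p_7 = 478
q_7 = 224
u_8 = 160
v_8 = 236
s_9 = 310
t_9 = 74
p_10 = 536
q_10 = 120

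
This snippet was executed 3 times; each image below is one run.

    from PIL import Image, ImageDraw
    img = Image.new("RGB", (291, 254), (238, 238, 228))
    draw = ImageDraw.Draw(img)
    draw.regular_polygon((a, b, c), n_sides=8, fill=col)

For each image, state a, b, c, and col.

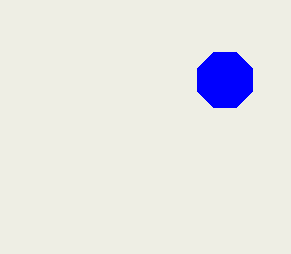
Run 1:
a = 225; b = 80; c = 30; col = 'blue'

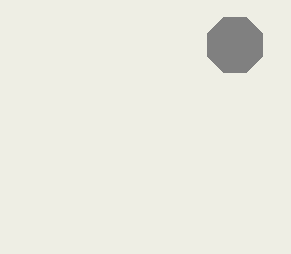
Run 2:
a = 235, b = 45, c = 30, col = 'gray'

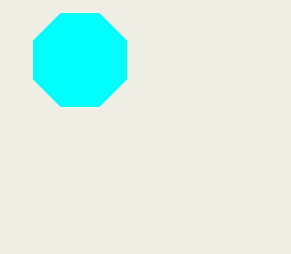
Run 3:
a = 80
b = 60
c = 50
col = 'cyan'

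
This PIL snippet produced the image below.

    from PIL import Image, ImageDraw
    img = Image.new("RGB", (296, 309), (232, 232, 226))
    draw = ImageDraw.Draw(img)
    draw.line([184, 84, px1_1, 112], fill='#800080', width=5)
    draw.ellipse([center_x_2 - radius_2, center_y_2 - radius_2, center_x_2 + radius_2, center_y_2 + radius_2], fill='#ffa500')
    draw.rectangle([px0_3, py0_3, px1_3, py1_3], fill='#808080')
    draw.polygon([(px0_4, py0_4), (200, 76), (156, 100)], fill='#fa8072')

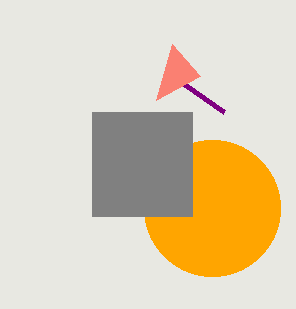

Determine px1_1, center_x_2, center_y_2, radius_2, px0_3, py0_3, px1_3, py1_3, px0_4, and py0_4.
px1_1 = 224; center_x_2 = 212; center_y_2 = 208; radius_2 = 68; px0_3 = 92; py0_3 = 112; px1_3 = 192; py1_3 = 216; px0_4 = 172; py0_4 = 44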